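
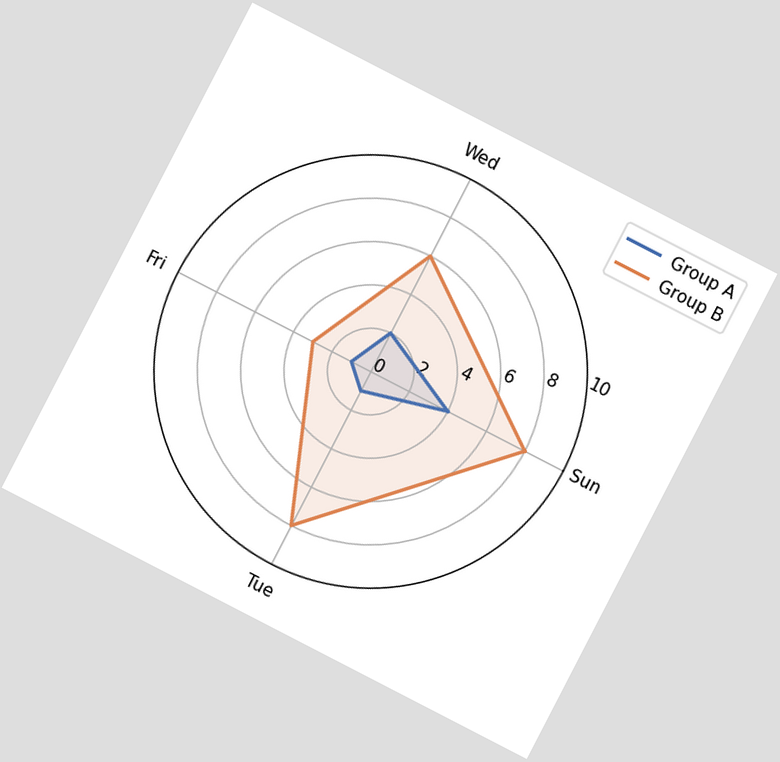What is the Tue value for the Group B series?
The chart is tilted about 27° clockwise. On the Tue axis, Group B reaches 8.

8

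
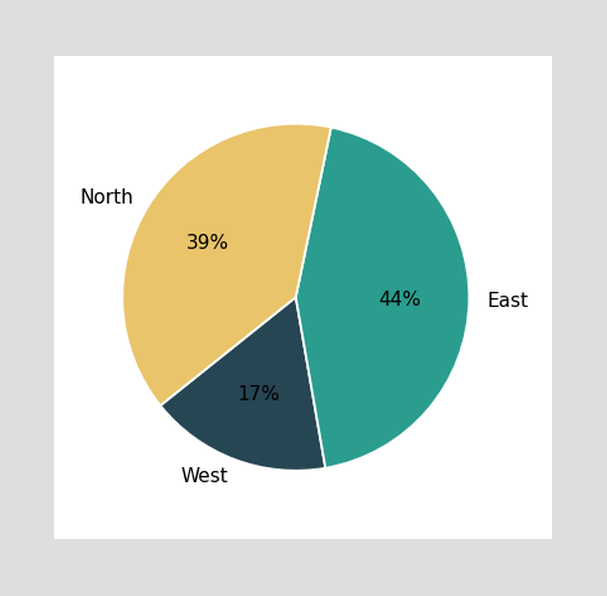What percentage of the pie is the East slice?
44%

The East slice takes up 44% of the pie.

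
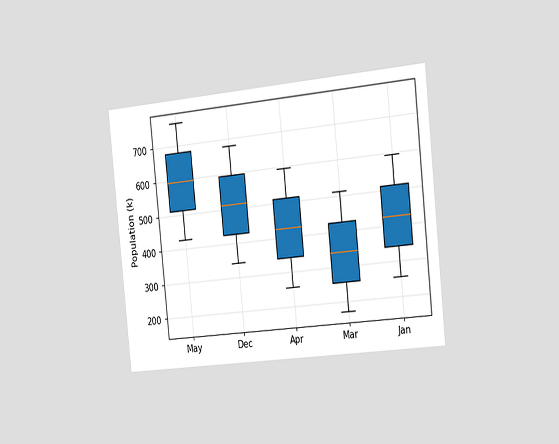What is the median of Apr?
The chart is tilted about 6° counter-clockwise and viewed slightly from the right. The median line in the Apr box sits at 425k.

425k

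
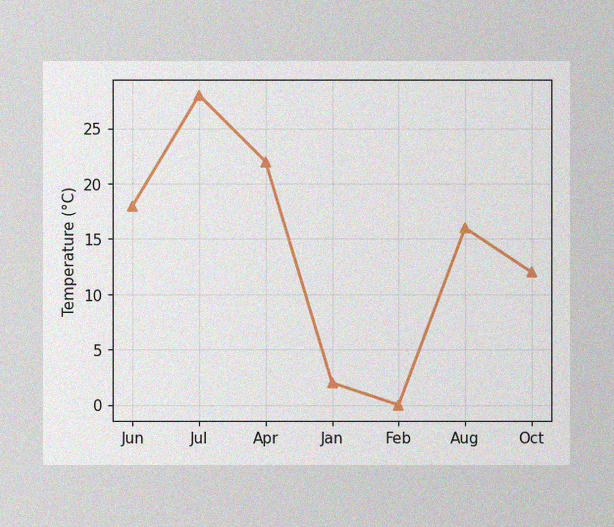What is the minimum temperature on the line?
0°C

The image has some photo noise and uneven lighting. The lowest point is at Feb, and reading across to the y-axis gives 0°C.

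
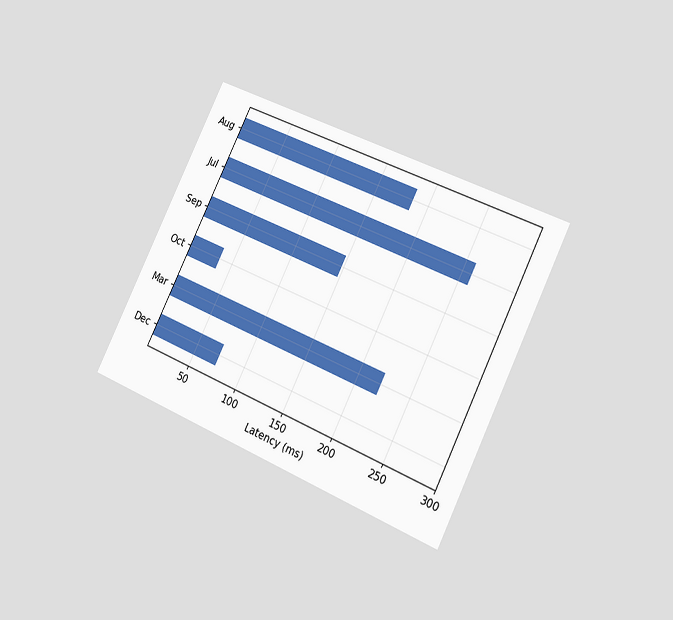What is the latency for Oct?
The chart is tilted about 26° clockwise and viewed slightly from the right. Reading along the chart's x-axis, the Oct bar reaches 37ms.

37ms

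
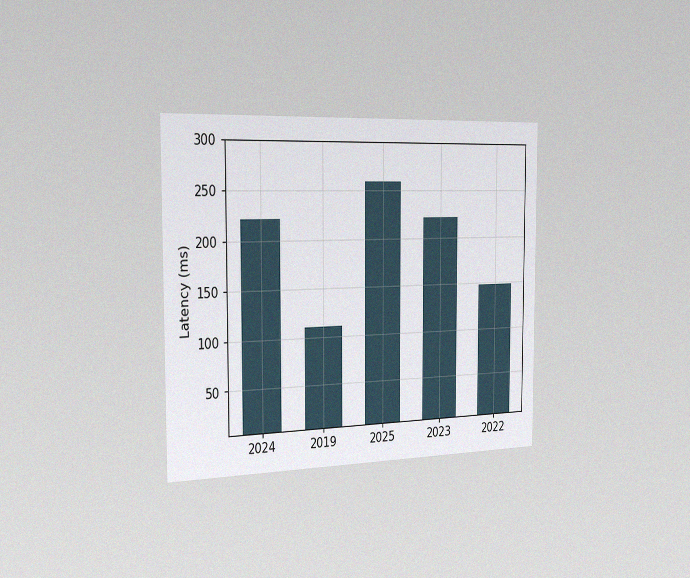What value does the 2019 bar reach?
111ms

The chart is viewed slightly from the left, with some photo noise. Reading along the chart's y-axis, the 2019 bar reaches 111ms.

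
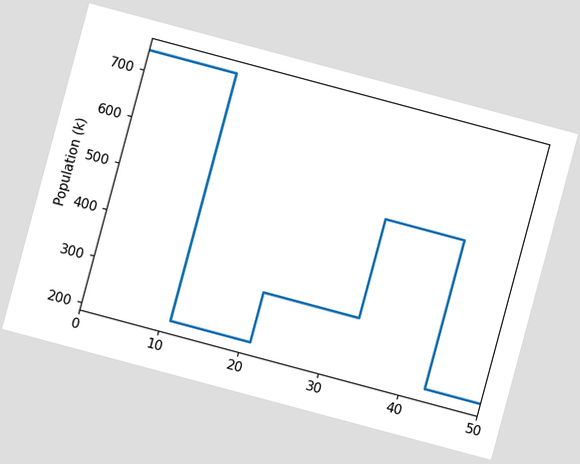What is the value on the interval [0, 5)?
742k

The chart is tilted about 15° clockwise. On [0, 5) the step sits at 742k.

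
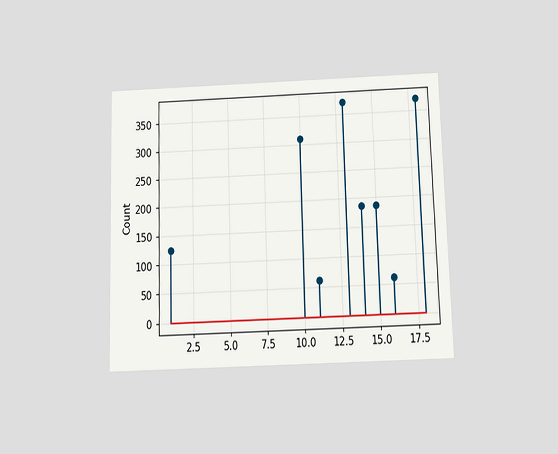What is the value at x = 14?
The chart is viewed slightly from below. The stem at x=14 reaches 186.

186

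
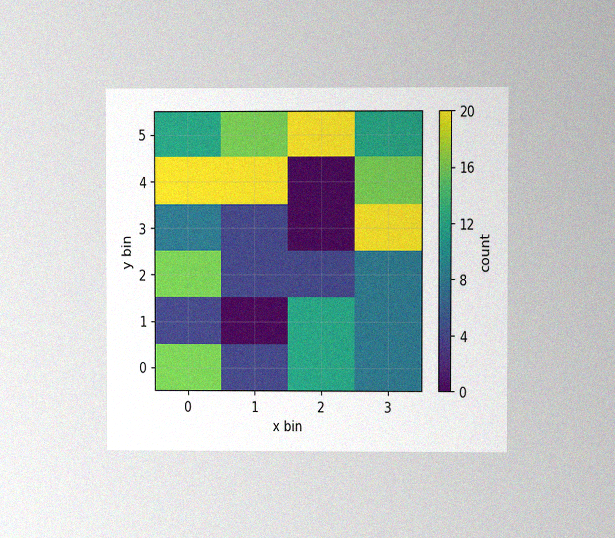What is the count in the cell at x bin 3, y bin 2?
8

The chart is viewed at a slight angle, with some photo noise. Matching the cell (3, 2) against the colorbar gives 8.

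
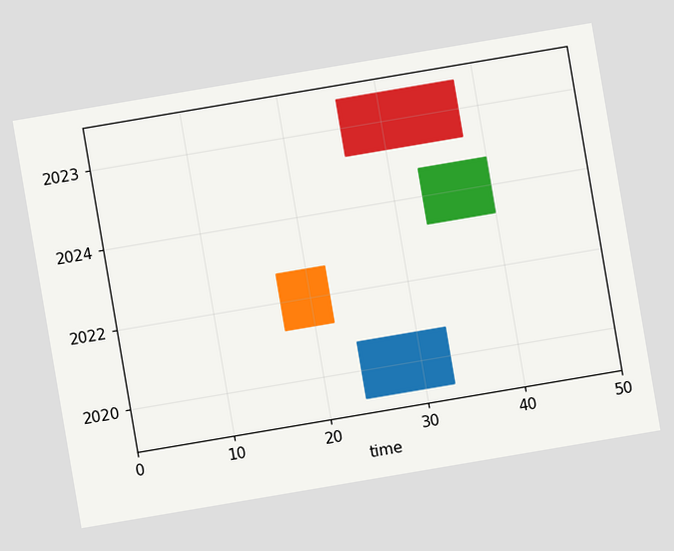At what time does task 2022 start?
17

The chart is tilted about 10° counter-clockwise. The 2022 bar begins at t=17.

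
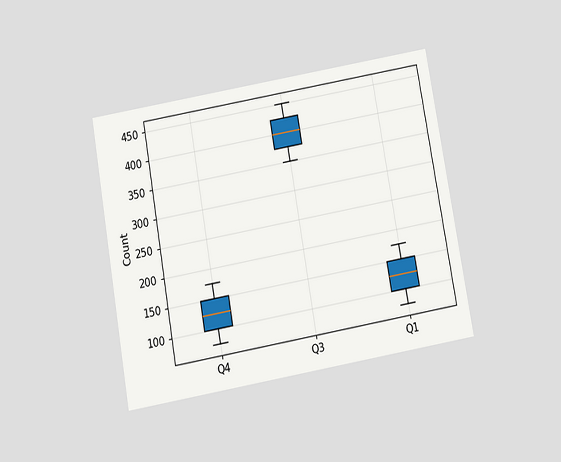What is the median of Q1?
The chart is tilted about 10° counter-clockwise and viewed slightly from below. The median line in the Q1 box sits at 125.

125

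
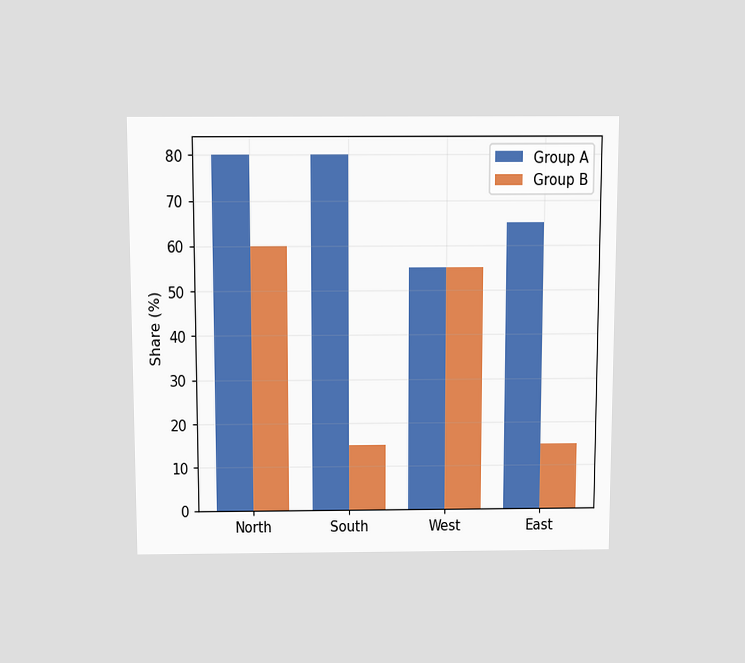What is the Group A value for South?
The chart is viewed slightly from above. The Group A bar at South reaches 80% on the y-axis.

80%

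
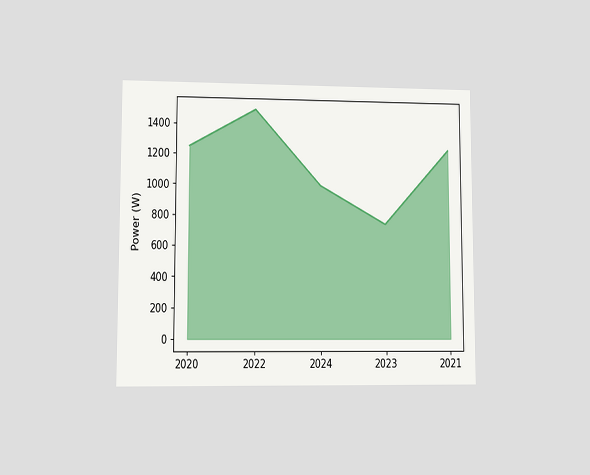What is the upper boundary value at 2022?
1500W

The chart is viewed at a slight angle. At 2022 the upper boundary is at 1500W.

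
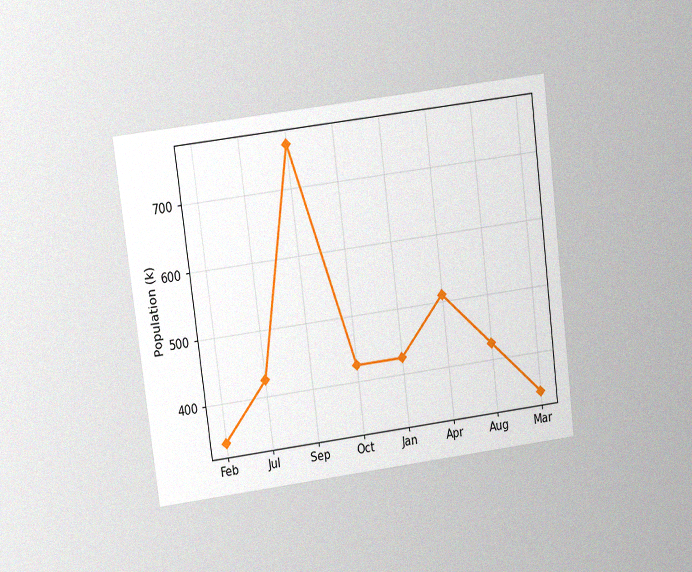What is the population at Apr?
The chart is tilted about 7° counter-clockwise and viewed at a slight angle, with some photo noise. At Apr, the line is at 510k.

510k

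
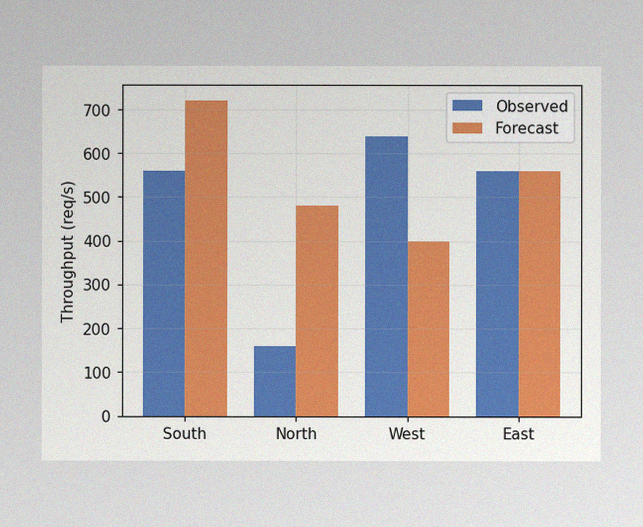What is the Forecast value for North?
The image has some photo noise and uneven lighting. The Forecast bar at North reaches 480req/s on the y-axis.

480req/s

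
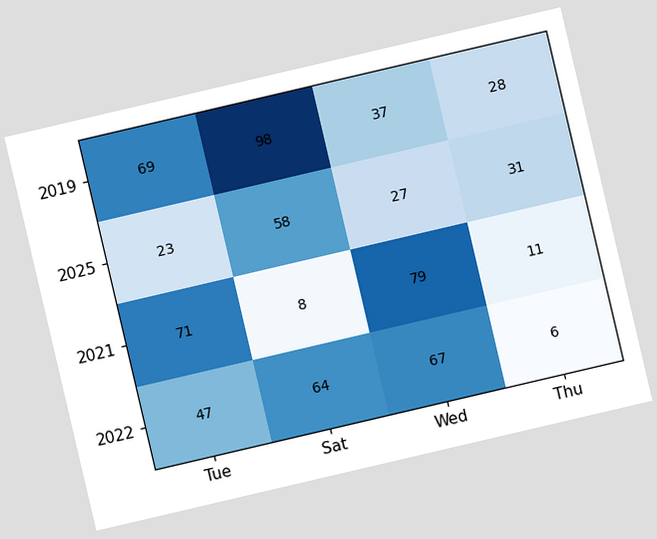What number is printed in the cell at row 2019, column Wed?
The chart is tilted about 13° counter-clockwise. The (2019, Wed) cell reads 37.

37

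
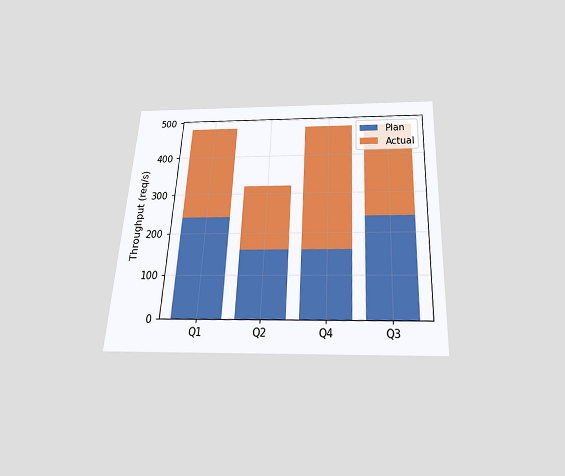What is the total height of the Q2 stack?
320req/s

The chart is tilted about 3° clockwise and viewed slightly from below. The Q2 stack's top reaches 320req/s on the y-axis.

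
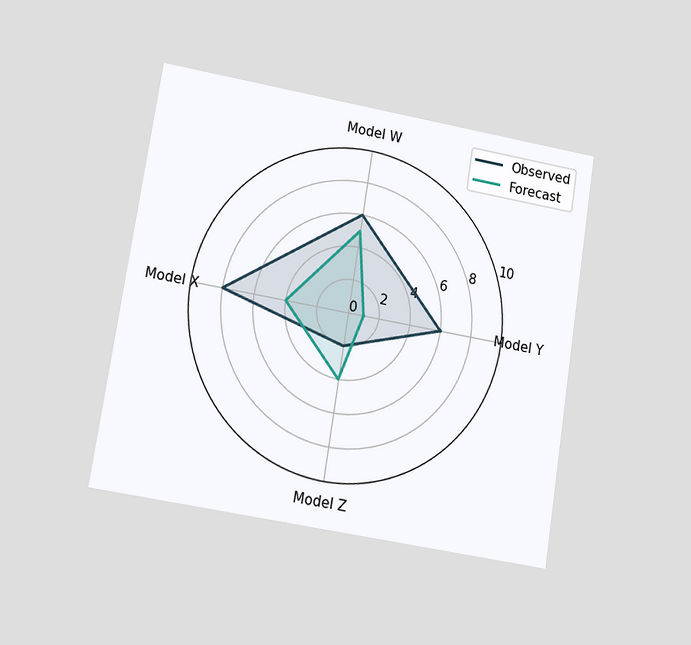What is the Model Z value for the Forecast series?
The chart is tilted about 9° clockwise and viewed at a slight angle. On the Model Z axis, Forecast reaches 4.

4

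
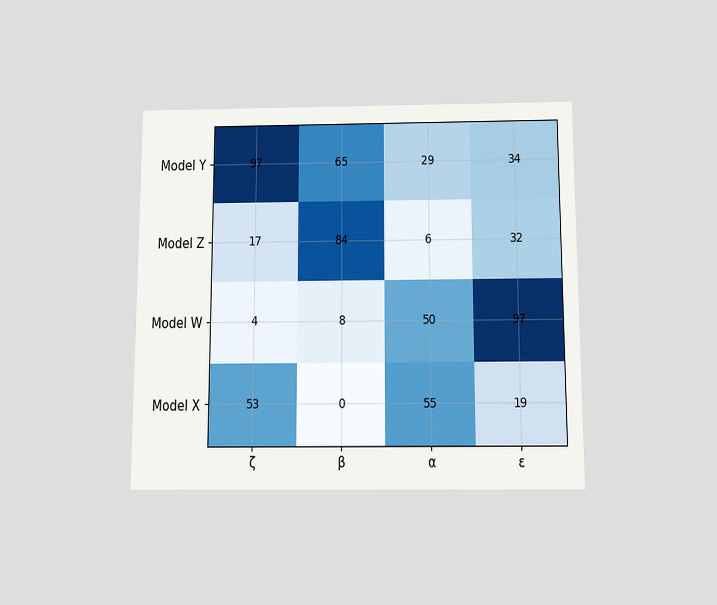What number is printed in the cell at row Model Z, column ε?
The chart is viewed slightly from below. The (Model Z, ε) cell reads 32.

32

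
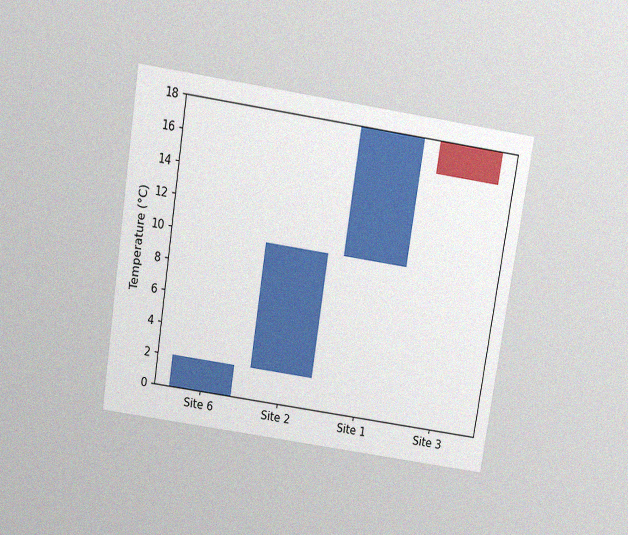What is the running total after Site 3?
The chart is tilted about 9° clockwise and viewed slightly from above, with some photo noise. After Site 3 the running total reaches 16°C.

16°C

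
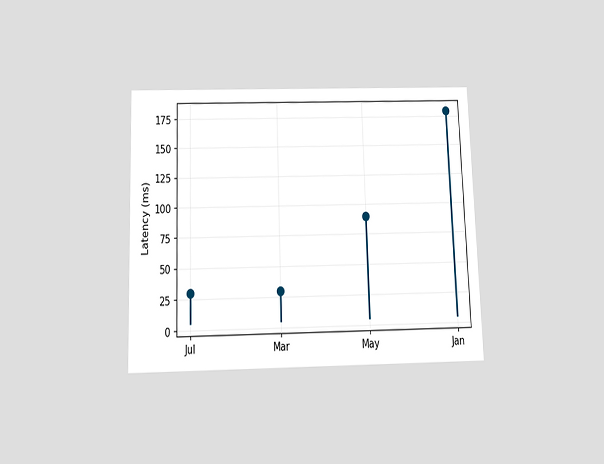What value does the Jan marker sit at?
180ms

The chart is viewed slightly from below. The Jan marker sits at 180ms.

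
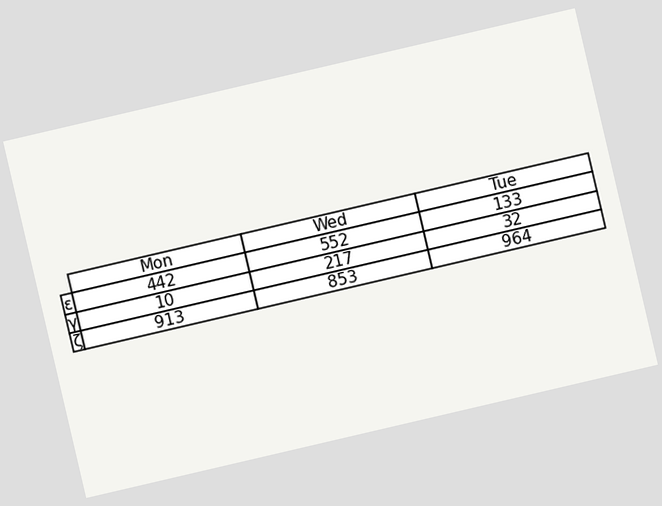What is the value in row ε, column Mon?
The chart is tilted about 13° counter-clockwise. The (ε, Mon) cell reads 442.

442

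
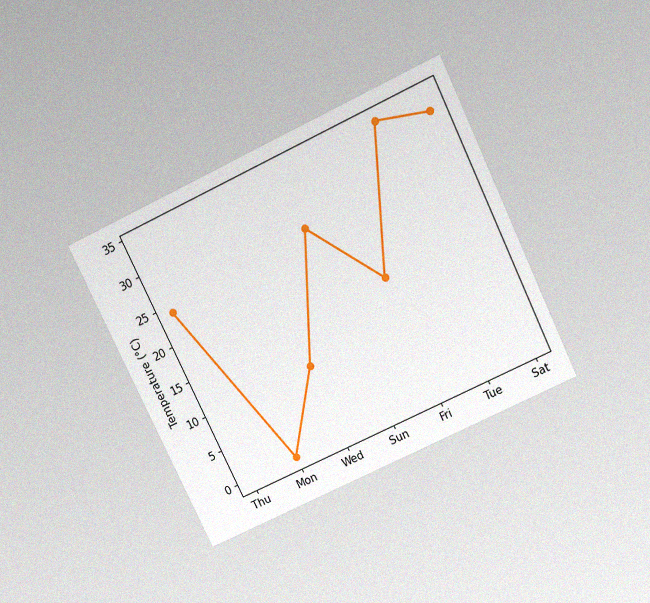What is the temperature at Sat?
32°C

The chart is tilted about 26° counter-clockwise and viewed slightly from above, with some photo noise. At Sat, the line is at 32°C.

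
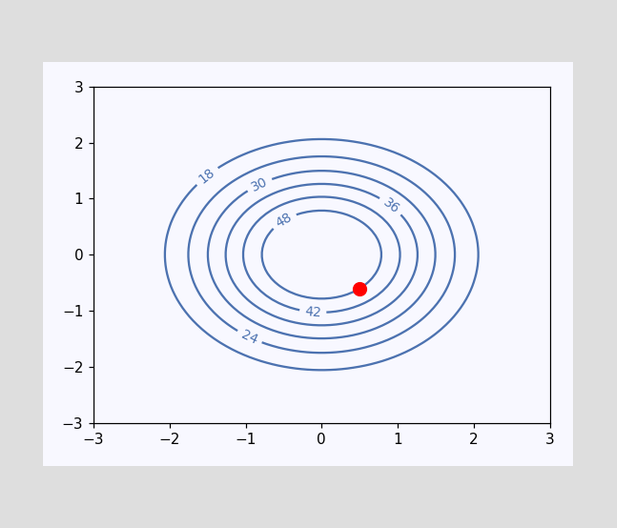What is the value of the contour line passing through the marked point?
48

The marked point sits on the contour labelled 48.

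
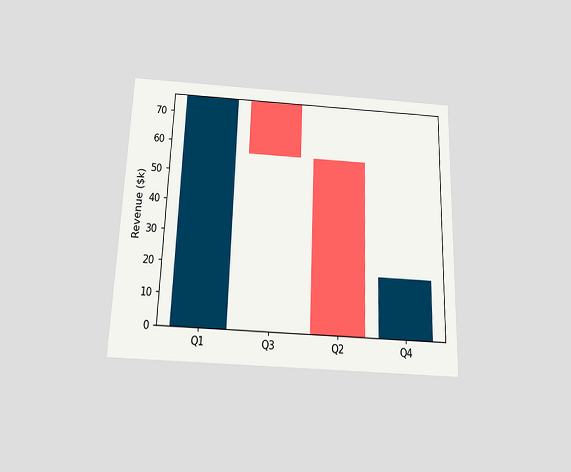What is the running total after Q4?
$19k

The chart is viewed slightly from below. After Q4 the running total reaches $19k.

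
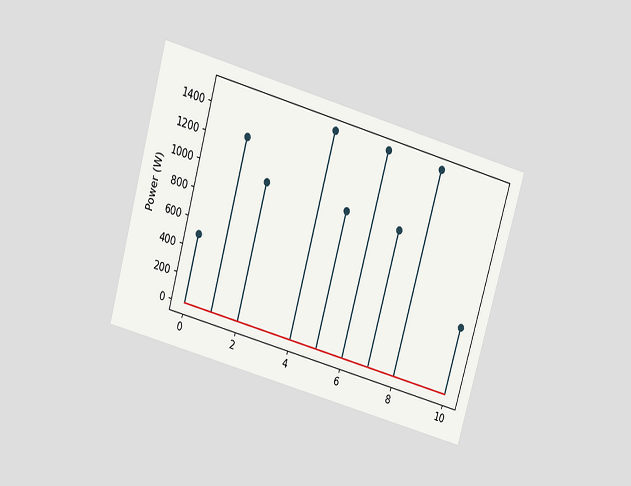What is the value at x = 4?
1500W

The chart is tilted about 16° clockwise and viewed slightly from above. The stem at x=4 reaches 1500W.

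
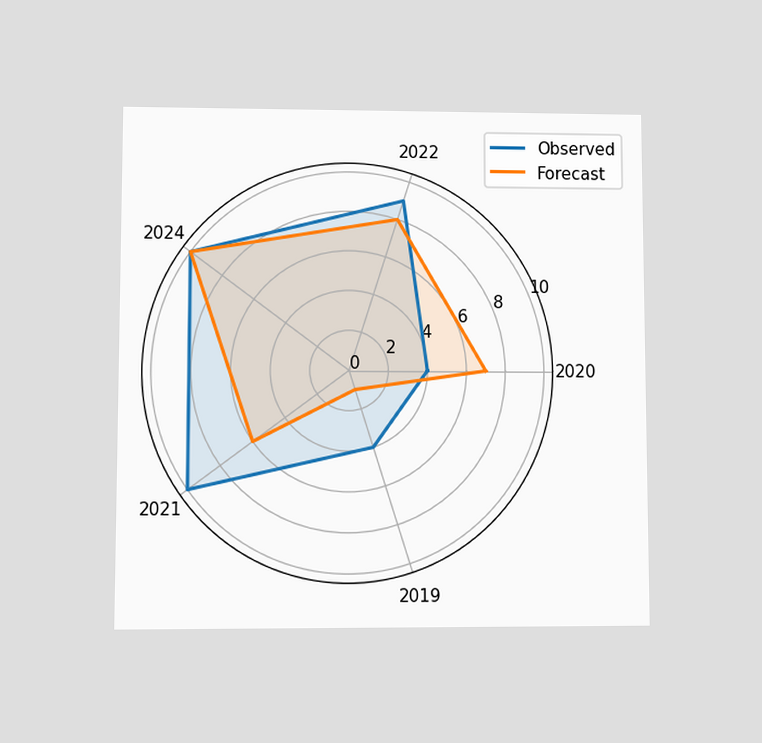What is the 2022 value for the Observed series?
9

The chart is viewed at a slight angle. On the 2022 axis, Observed reaches 9.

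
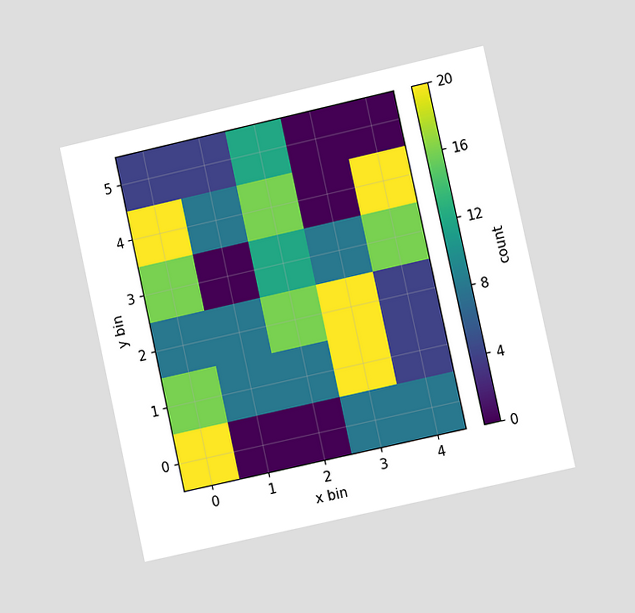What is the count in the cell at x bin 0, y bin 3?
The chart is tilted about 12° counter-clockwise and viewed slightly from the right. Matching the cell (0, 3) against the colorbar gives 16.

16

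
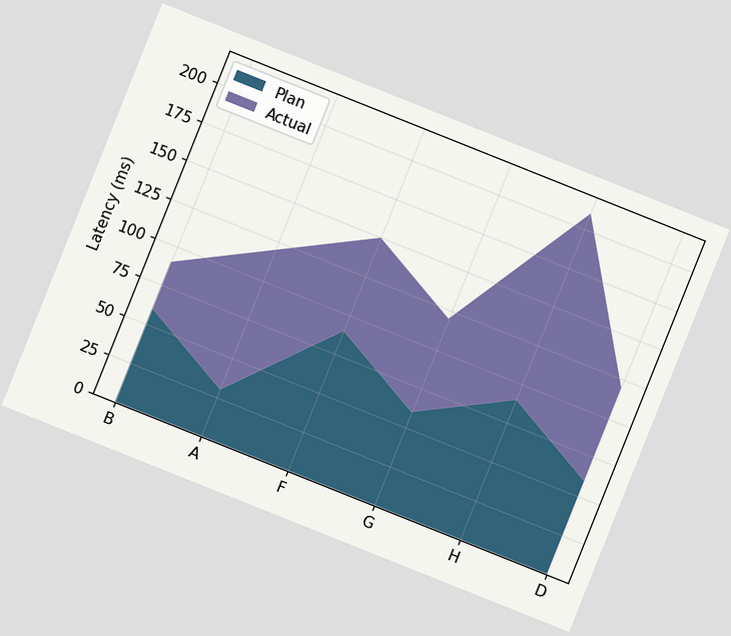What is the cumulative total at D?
The chart is tilted about 22° clockwise. The stacked total at D reaches 120ms.

120ms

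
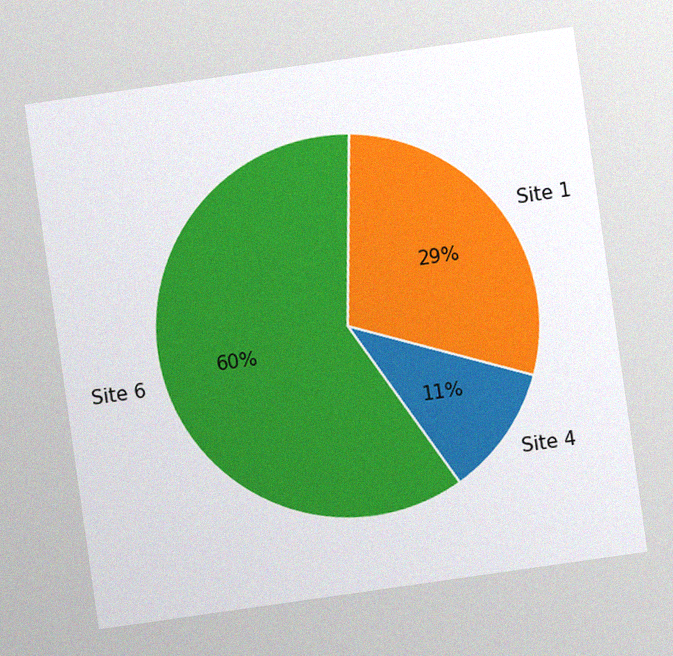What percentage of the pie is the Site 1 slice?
The chart is tilted about 8° counter-clockwise, with some photo noise. The Site 1 slice takes up 29% of the pie.

29%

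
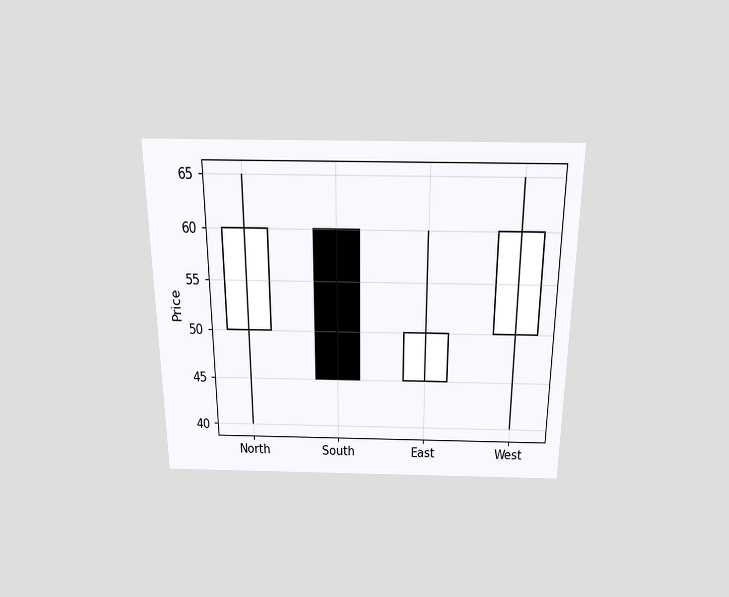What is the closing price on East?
The chart is viewed slightly from above. The East candle closes at 50.

50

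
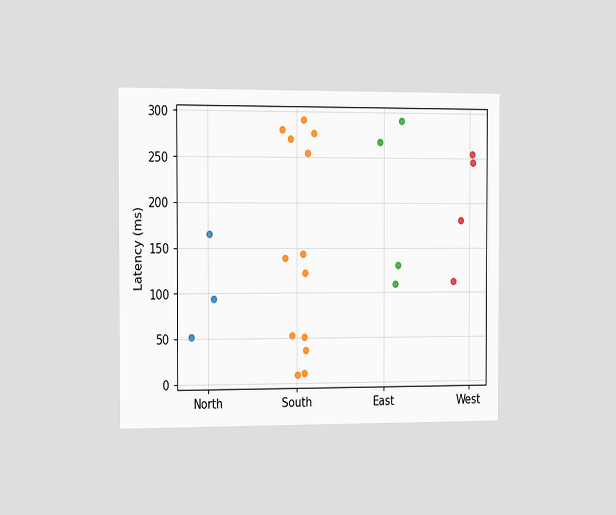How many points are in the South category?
The chart is viewed slightly from the left. Counting the markers in the South column gives 13.

13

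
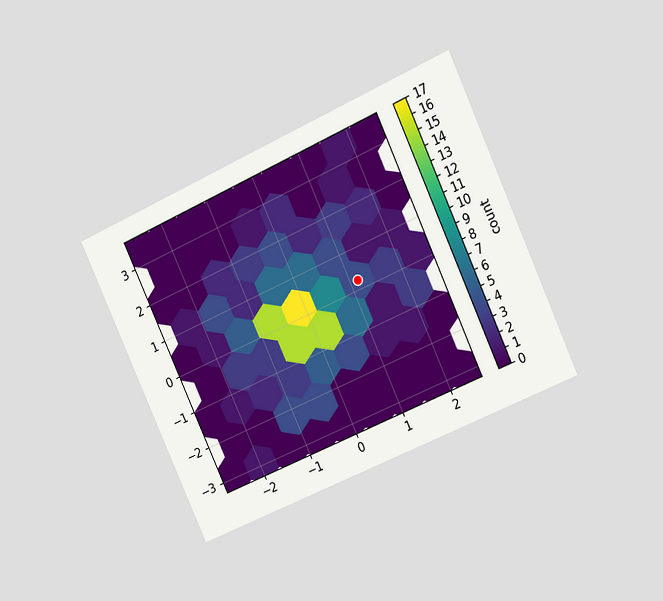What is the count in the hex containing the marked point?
The chart is tilted about 24° counter-clockwise and viewed slightly from the right. The marked hex reads 4 on the colorbar.

4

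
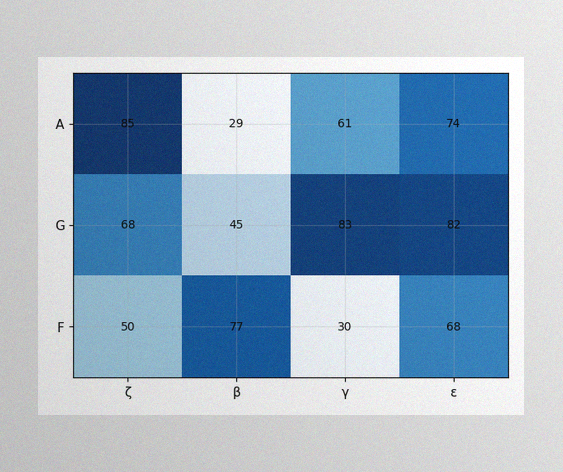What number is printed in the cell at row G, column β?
The image has some photo noise and uneven lighting. The (G, β) cell reads 45.

45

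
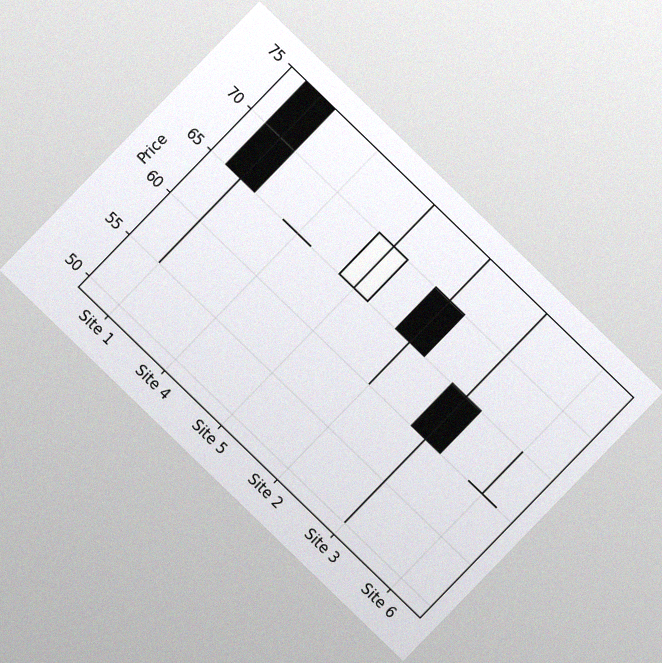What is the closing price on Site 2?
The chart is tilted about 44° clockwise, with some photo noise. The Site 2 candle closes at 65.

65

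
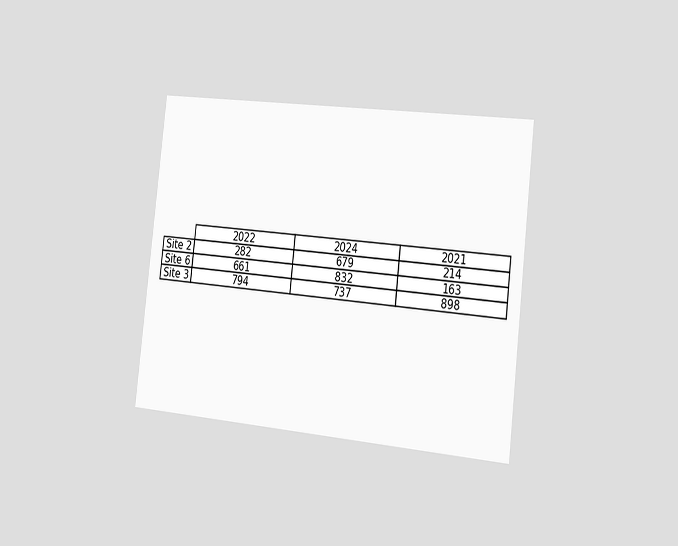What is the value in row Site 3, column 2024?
The chart is tilted about 6° clockwise and viewed slightly from the right. The (Site 3, 2024) cell reads 737.

737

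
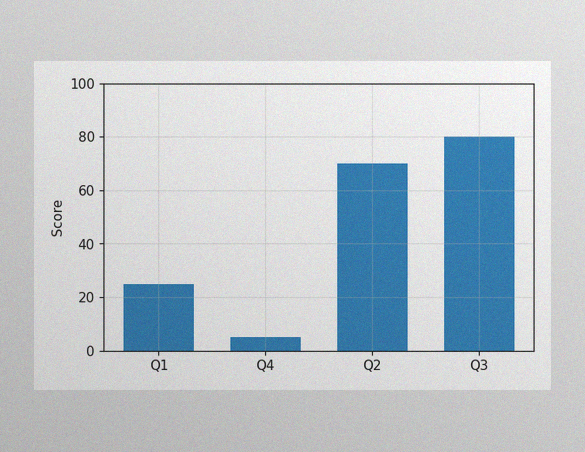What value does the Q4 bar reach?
5

The image has some photo noise and uneven lighting. Reading along the chart's y-axis, the Q4 bar reaches 5.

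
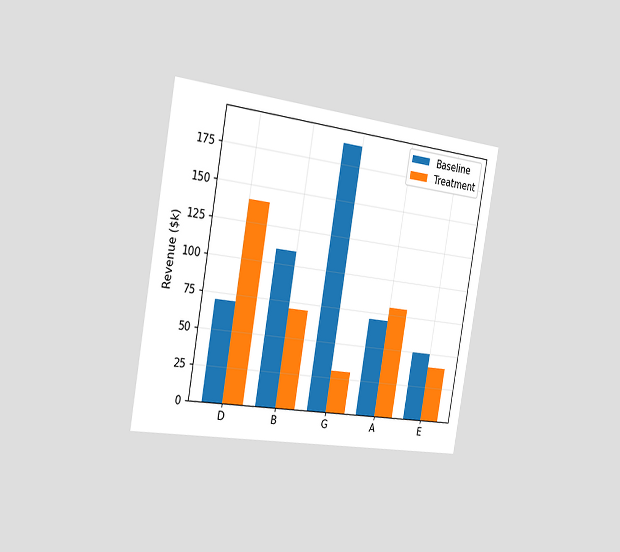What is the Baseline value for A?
$70k

The chart is tilted about 10° clockwise and viewed slightly from the left. The Baseline bar at A reaches $70k on the y-axis.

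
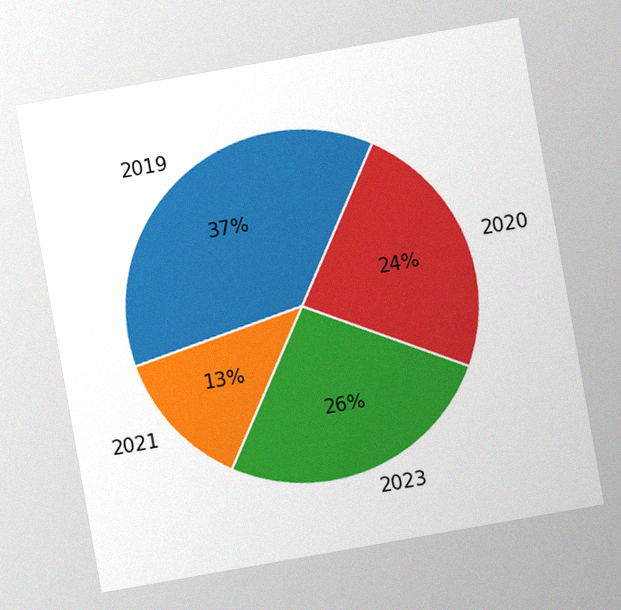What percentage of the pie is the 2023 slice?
26%

The chart is tilted about 10° counter-clockwise, with some photo noise. The 2023 slice takes up 26% of the pie.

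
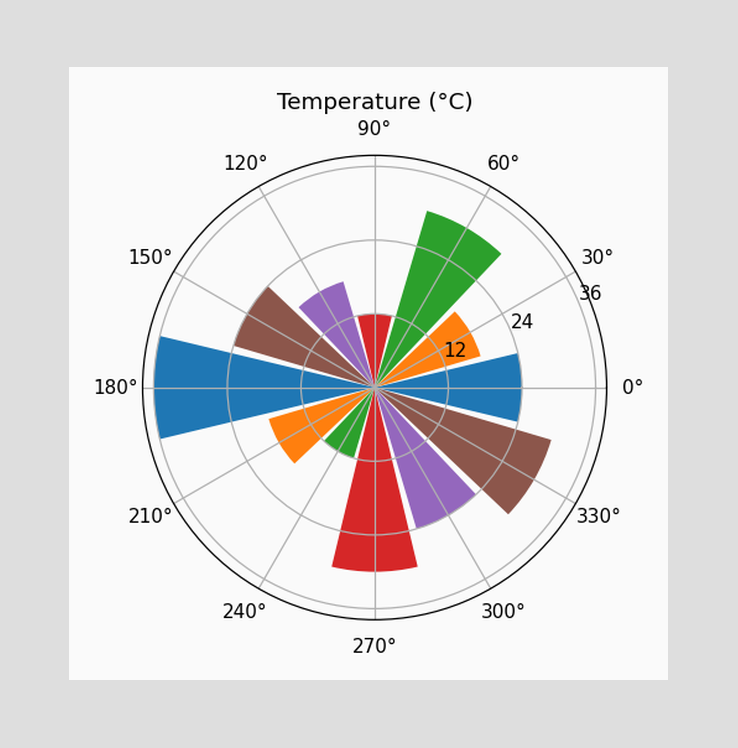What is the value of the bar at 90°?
The bar at 90° reaches 12°C on the radial axis.

12°C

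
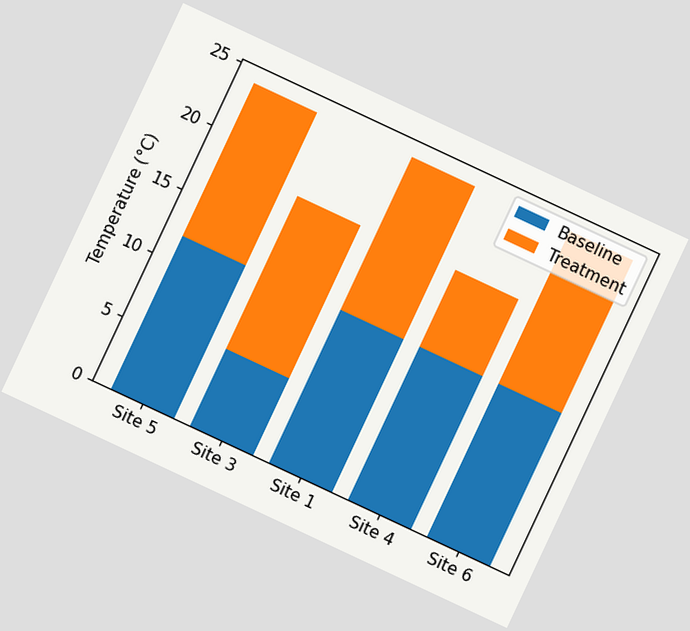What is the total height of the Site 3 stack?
The chart is tilted about 25° clockwise. The Site 3 stack's top reaches 18°C on the y-axis.

18°C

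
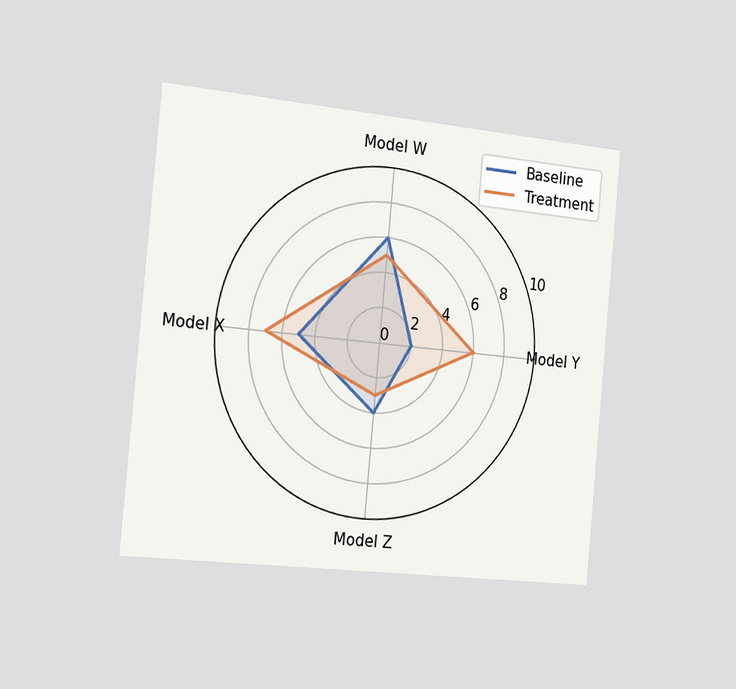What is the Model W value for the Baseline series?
The chart is tilted about 5° clockwise and viewed slightly from the left. On the Model W axis, Baseline reaches 6.

6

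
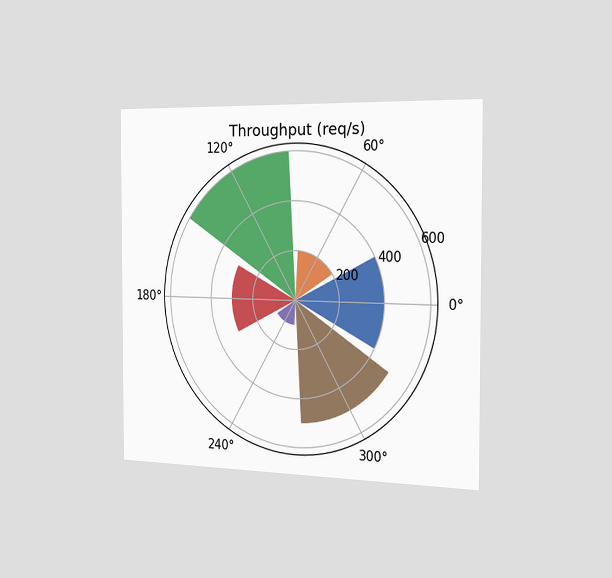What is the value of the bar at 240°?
100req/s

The chart is viewed slightly from the right. The bar at 240° reaches 100req/s on the radial axis.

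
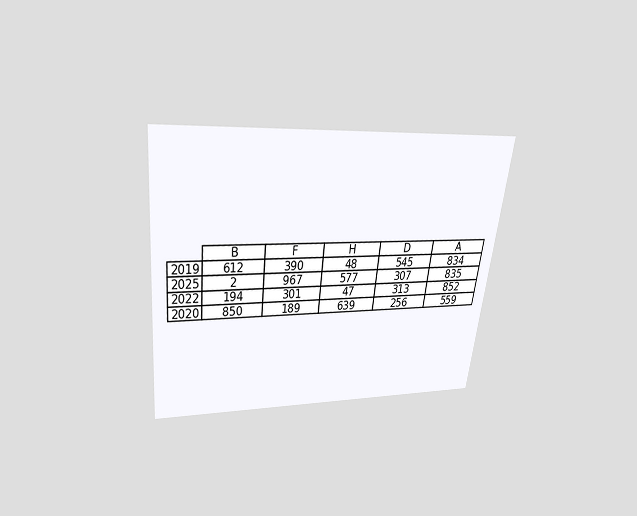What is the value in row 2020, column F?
The chart is tilted about 7° clockwise and viewed slightly from above. The (2020, F) cell reads 189.

189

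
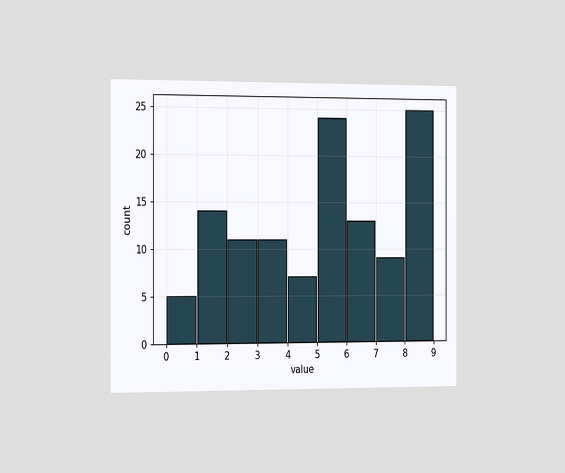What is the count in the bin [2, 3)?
11

The chart is viewed slightly from the left. The [2, 3) bin has height 11.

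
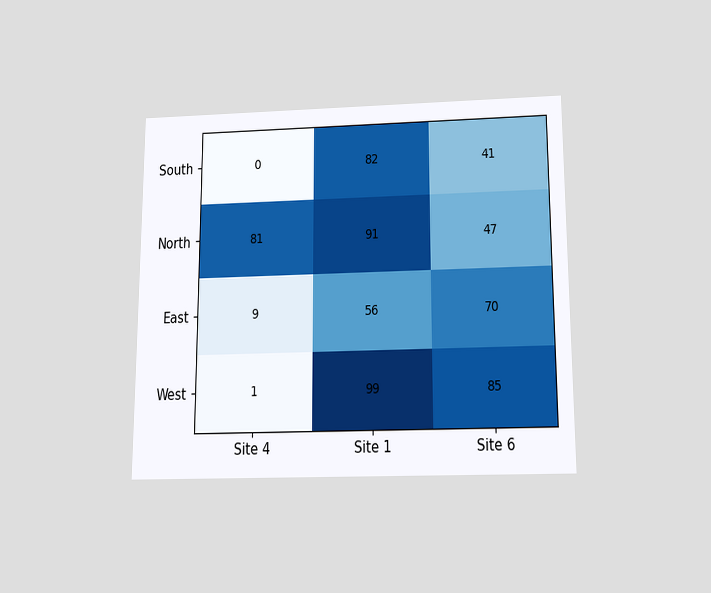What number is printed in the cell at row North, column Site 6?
The chart is viewed slightly from below. The (North, Site 6) cell reads 47.

47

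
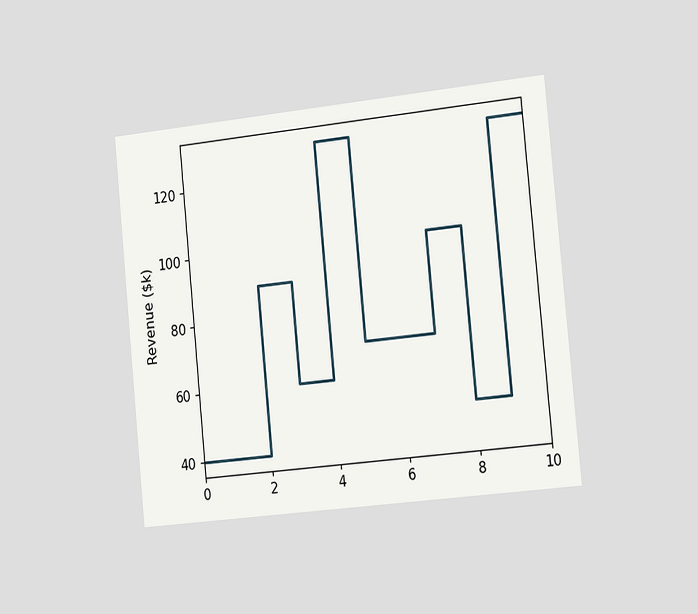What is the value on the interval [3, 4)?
$60k

The chart is tilted about 6° counter-clockwise and viewed slightly from the right. On [3, 4) the step sits at $60k.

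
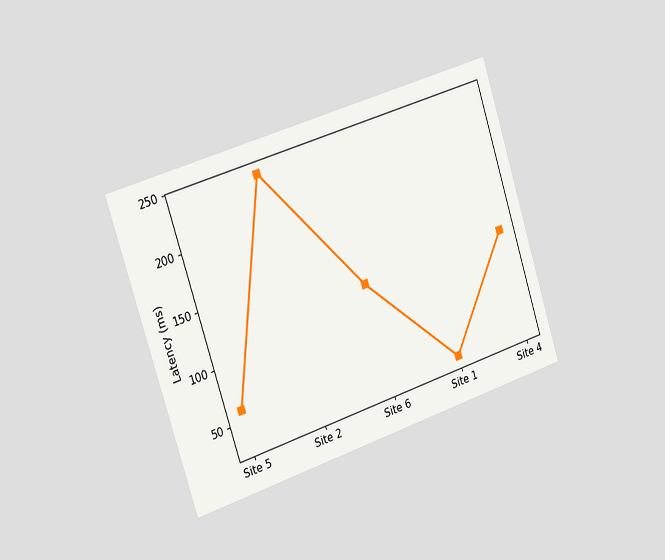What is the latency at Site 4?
The chart is tilted about 18° counter-clockwise and viewed slightly from the left. At Site 4, the line is at 120ms.

120ms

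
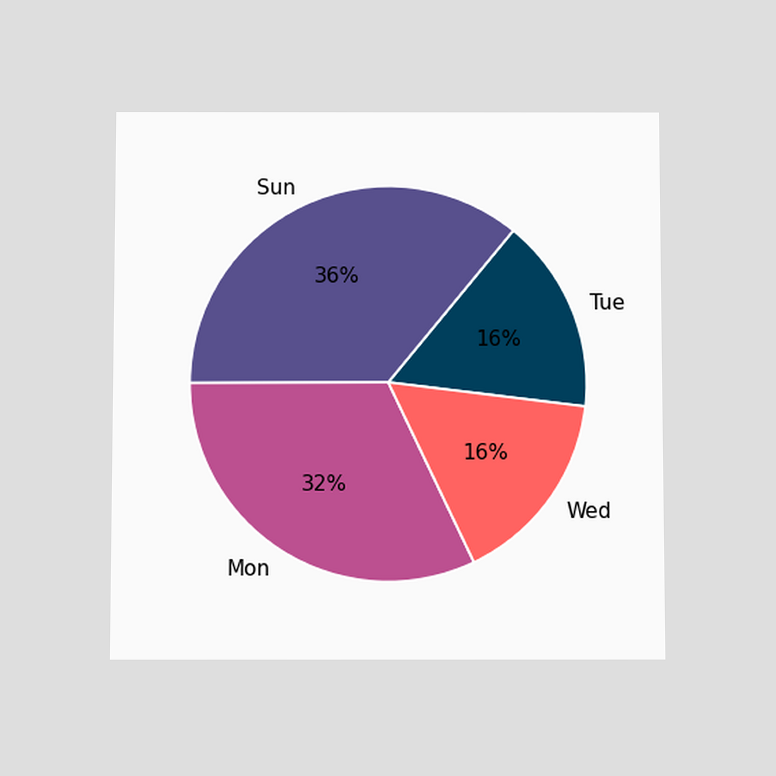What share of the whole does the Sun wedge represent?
36%

The chart is viewed slightly from below. The Sun slice takes up 36% of the pie.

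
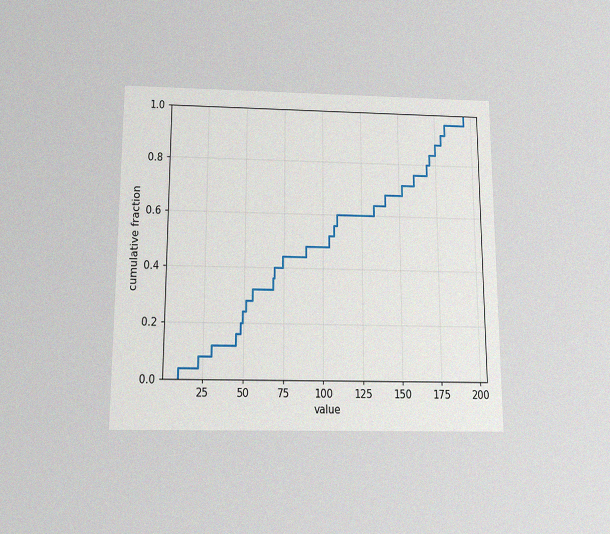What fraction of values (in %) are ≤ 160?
76%

The chart is viewed slightly from below, with some photo noise. At x=160 the ECDF step is at 76%.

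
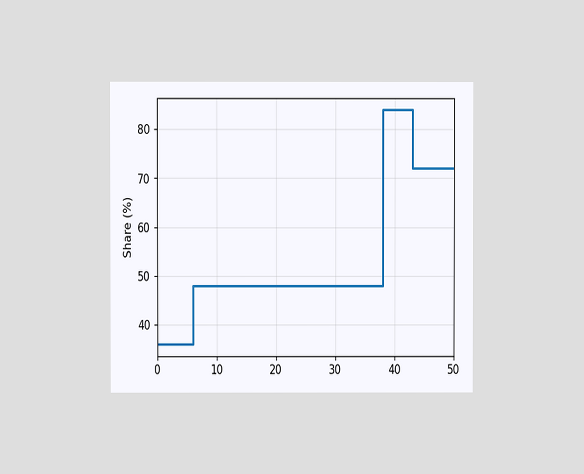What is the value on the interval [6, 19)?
48%

The chart is viewed at a slight angle. On [6, 19) the step sits at 48%.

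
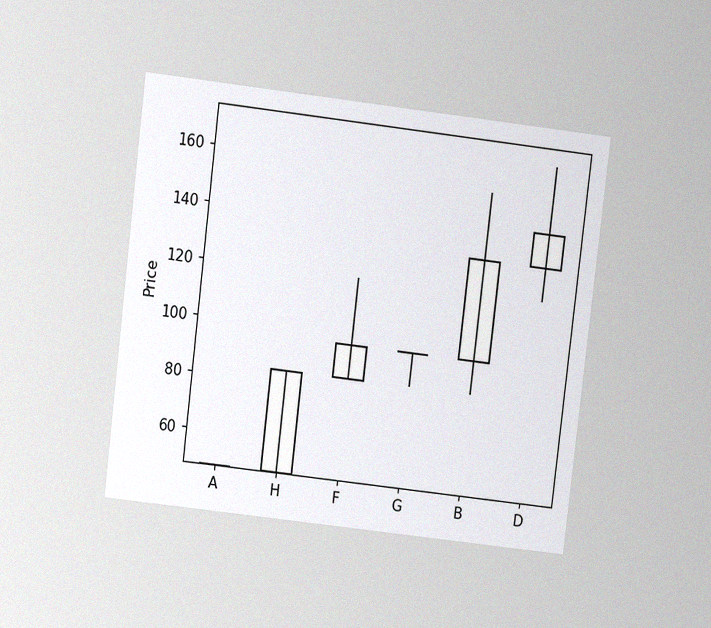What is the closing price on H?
84

The chart is tilted about 7° clockwise and viewed at a slight angle, with some photo noise. The H candle closes at 84.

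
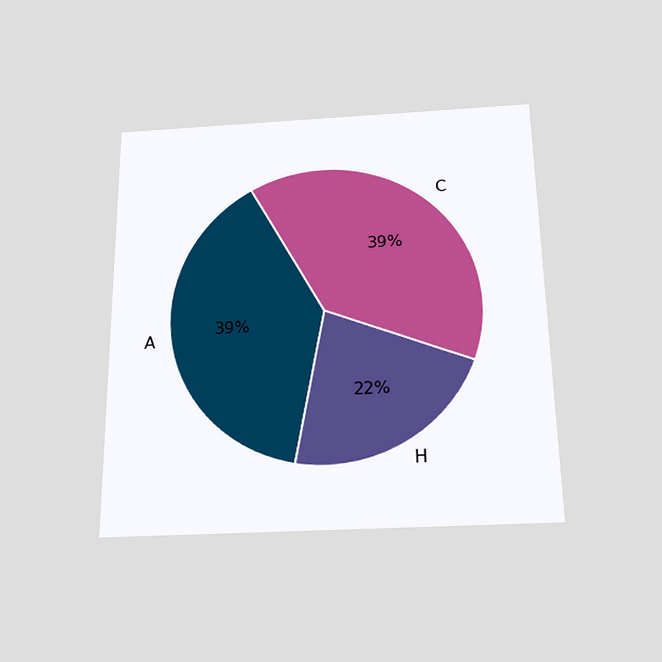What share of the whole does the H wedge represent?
22%

The chart is viewed slightly from below. The H slice takes up 22% of the pie.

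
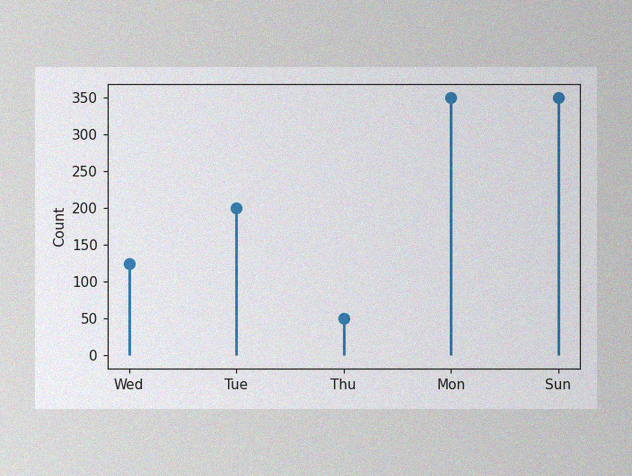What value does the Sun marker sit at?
350

The image has some photo noise and uneven lighting. The Sun marker sits at 350.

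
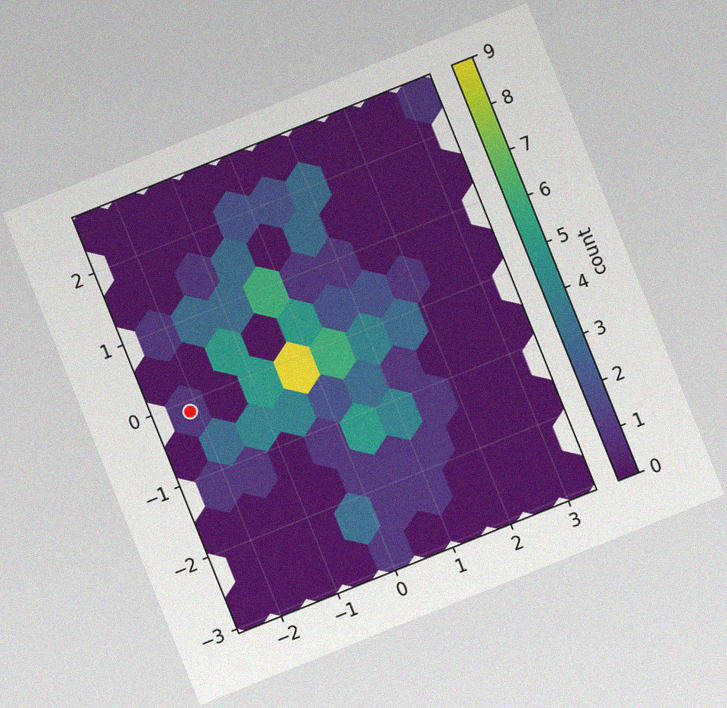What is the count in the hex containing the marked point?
1

The chart is tilted about 22° counter-clockwise, with some photo noise. The marked hex reads 1 on the colorbar.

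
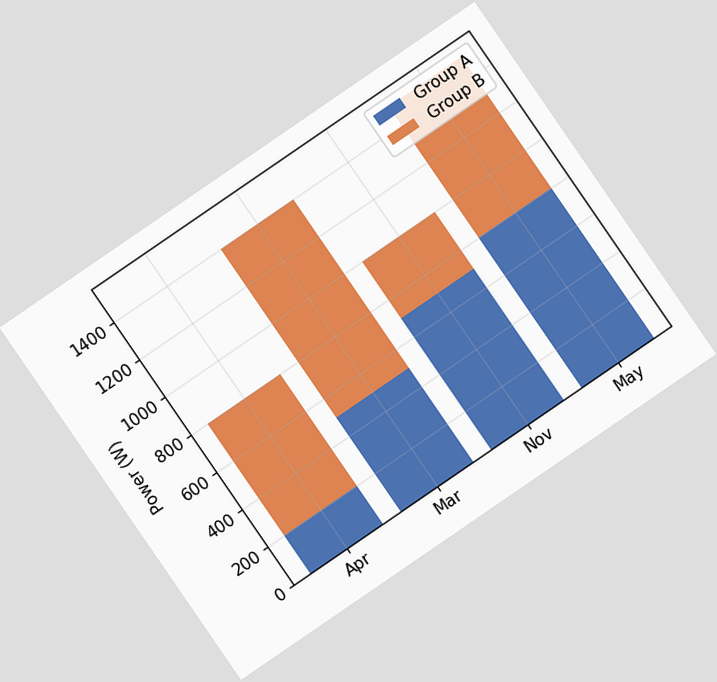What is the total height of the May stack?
1500W

The chart is tilted about 34° counter-clockwise. The May stack's top reaches 1500W on the y-axis.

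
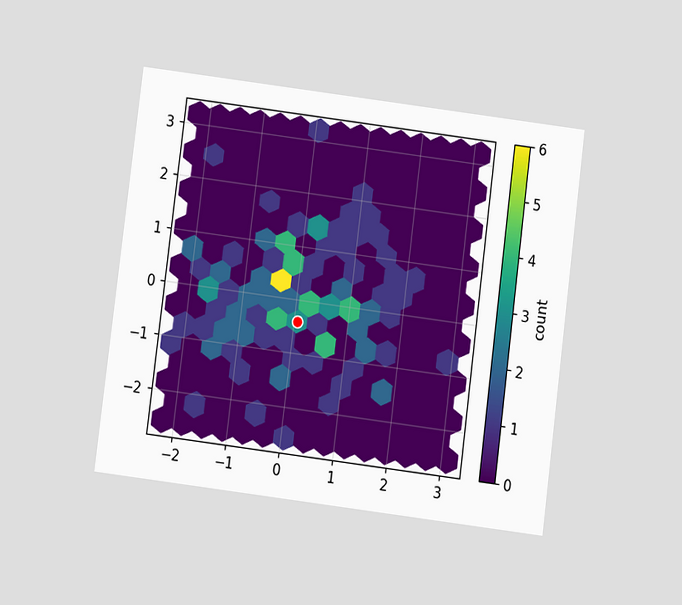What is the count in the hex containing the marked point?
The chart is tilted about 7° clockwise and viewed slightly from below. The marked hex reads 3 on the colorbar.

3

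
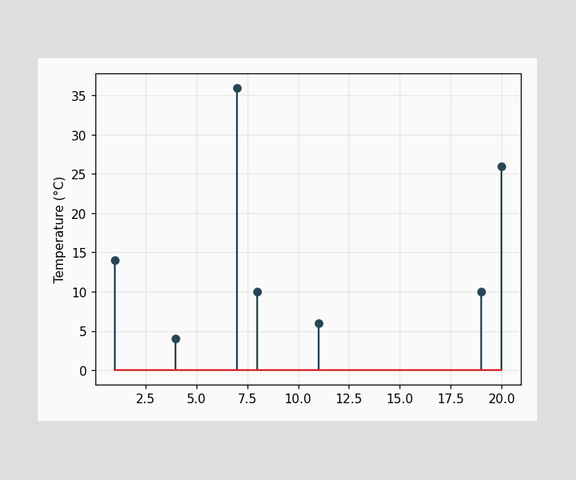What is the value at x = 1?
14°C

The stem at x=1 reaches 14°C.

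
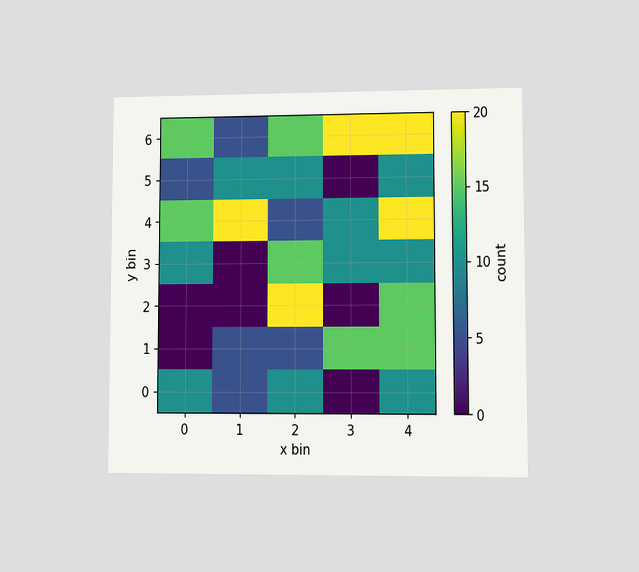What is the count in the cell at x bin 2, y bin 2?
20

The chart is viewed at a slight angle. Matching the cell (2, 2) against the colorbar gives 20.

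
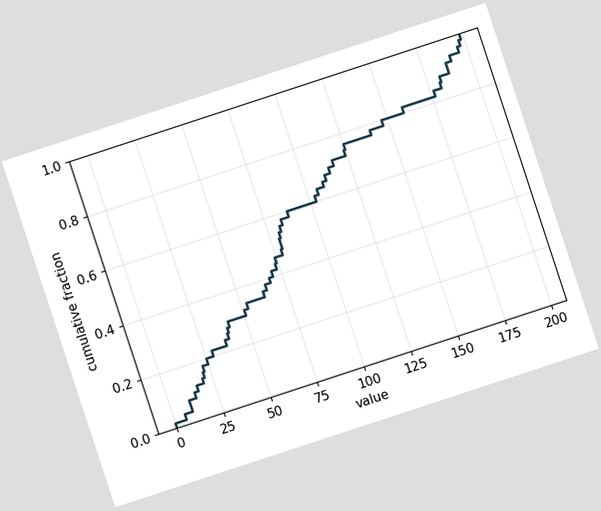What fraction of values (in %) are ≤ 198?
100%

The chart is tilted about 18° counter-clockwise. At x=198 the ECDF step is at 100%.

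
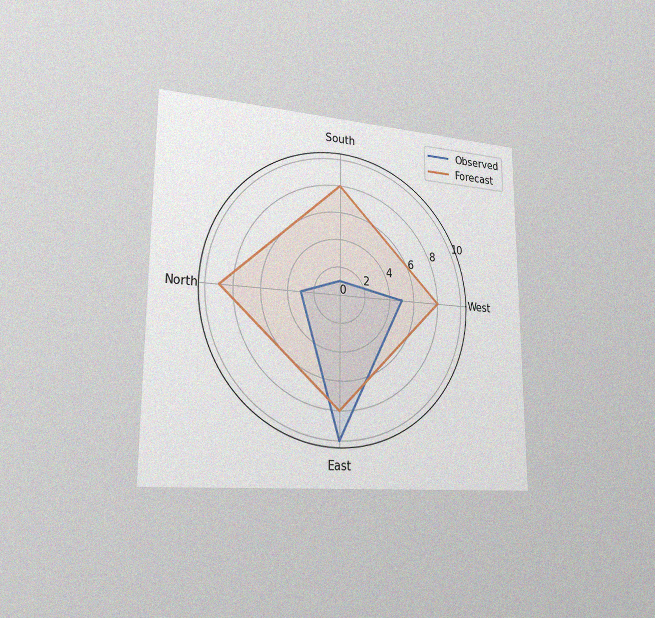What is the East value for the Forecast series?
The chart is viewed slightly from the left, with some photo noise. On the East axis, Forecast reaches 8.

8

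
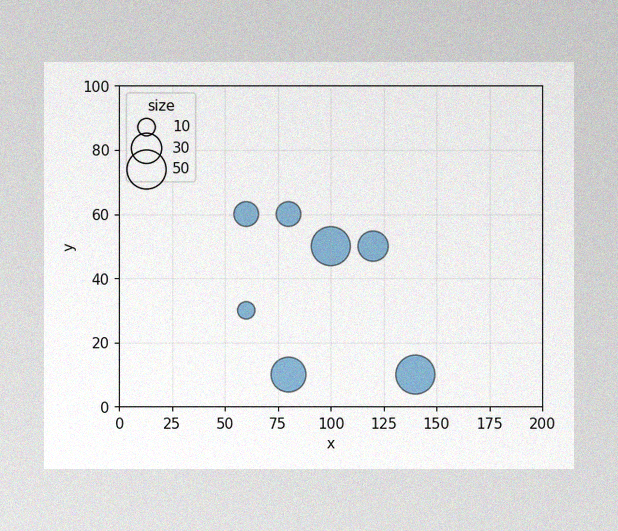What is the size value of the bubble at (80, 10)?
The image has some photo noise and uneven lighting. Matching the bubble at (80, 10) against the size legend gives 40.

40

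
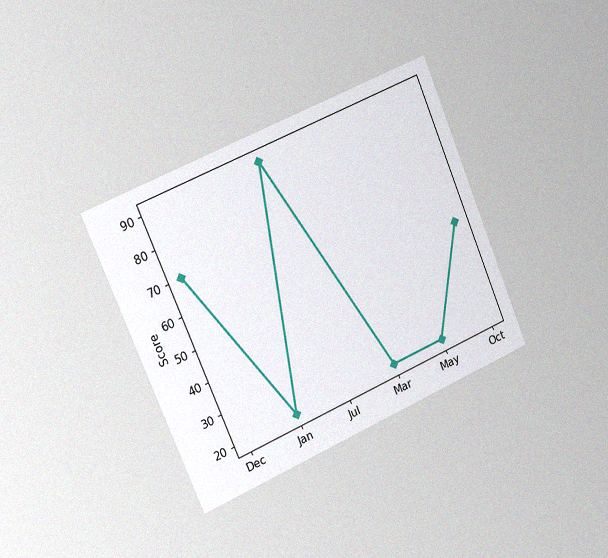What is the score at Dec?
70

The chart is tilted about 23° counter-clockwise and viewed slightly from the left, with some photo noise. At Dec, the line is at 70.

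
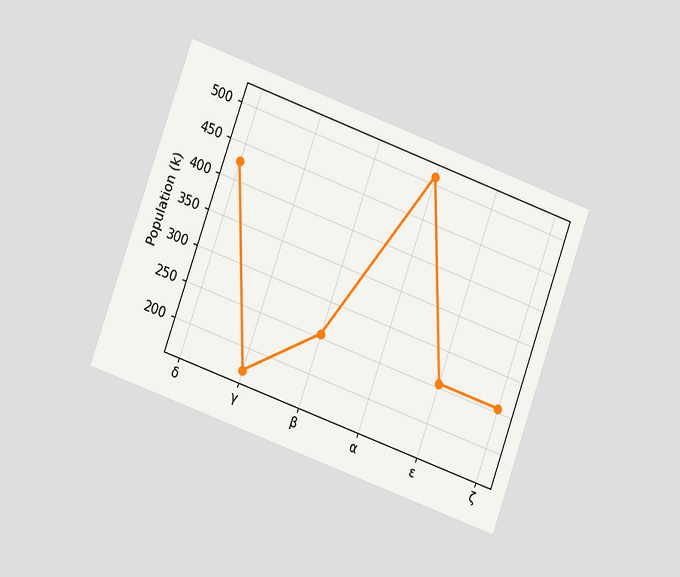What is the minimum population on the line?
170k

The chart is tilted about 20° clockwise and viewed at a slight angle. The lowest point is at γ, and reading across to the y-axis gives 170k.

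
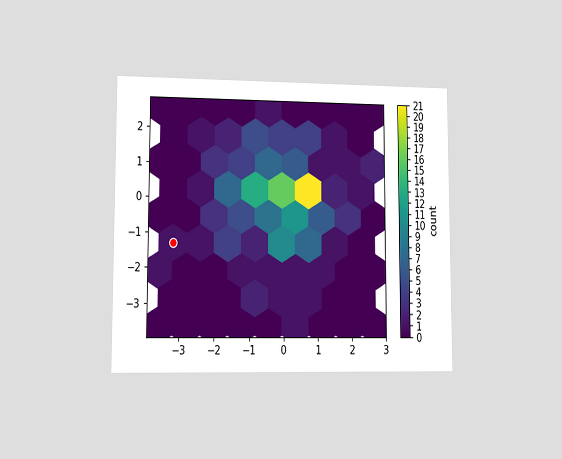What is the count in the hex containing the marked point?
1

The chart is viewed at a slight angle. The marked hex reads 1 on the colorbar.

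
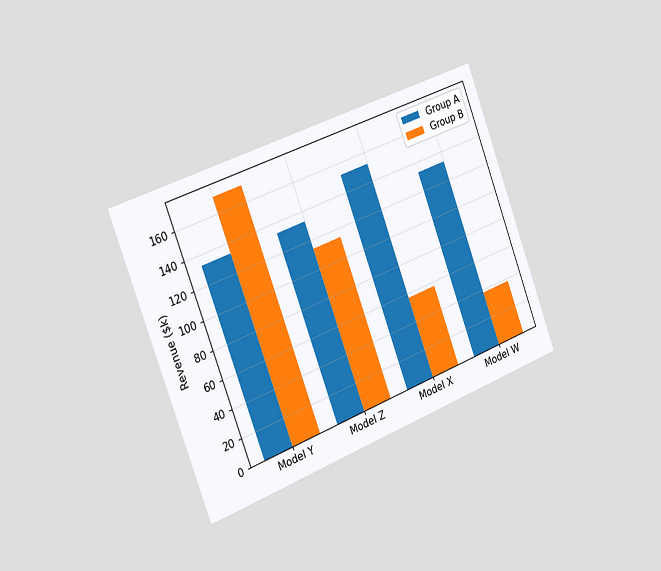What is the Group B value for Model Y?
$171k

The chart is tilted about 21° counter-clockwise and viewed slightly from the left. The Group B bar at Model Y reaches $171k on the y-axis.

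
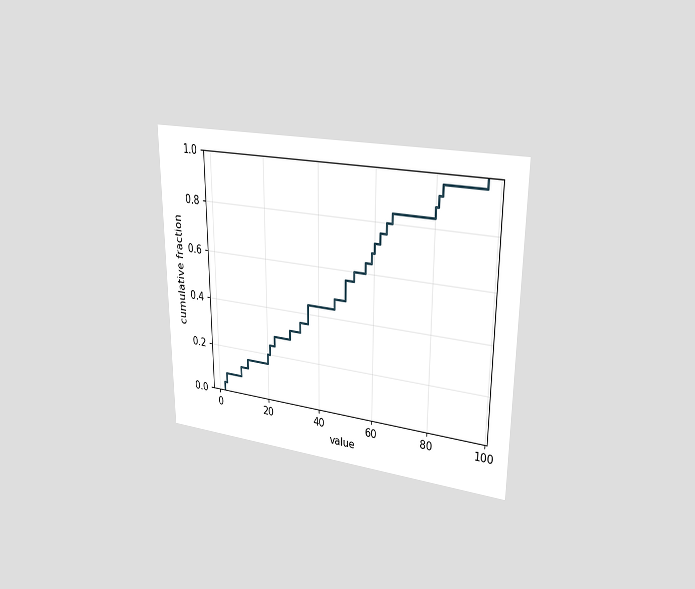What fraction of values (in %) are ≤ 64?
The chart is viewed slightly from the right. At x=64 the ECDF step is at 80%.

80%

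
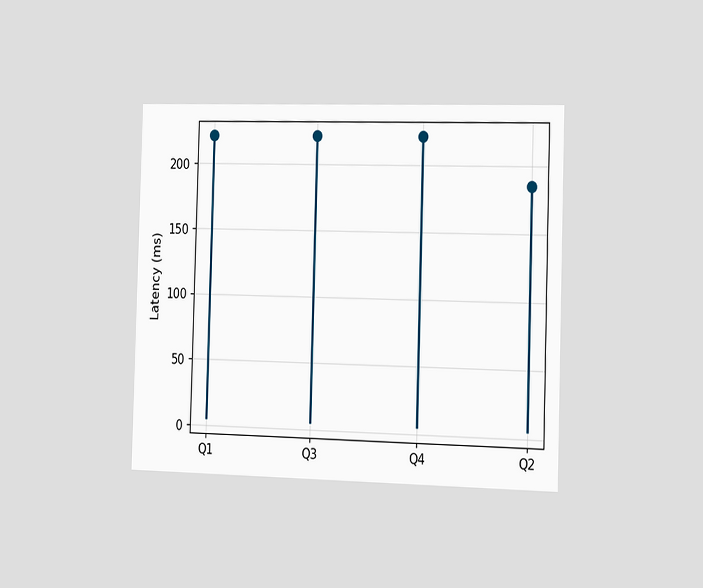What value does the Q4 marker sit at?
222ms

The chart is viewed slightly from the right. The Q4 marker sits at 222ms.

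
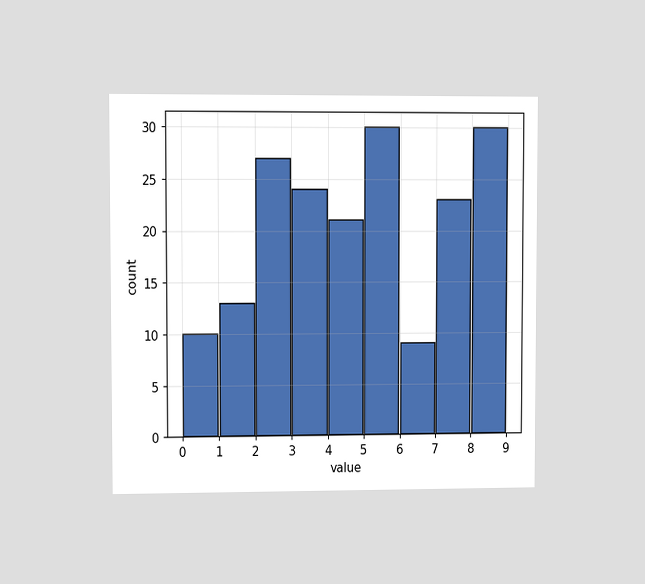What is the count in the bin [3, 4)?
24

The chart is viewed at a slight angle. The [3, 4) bin has height 24.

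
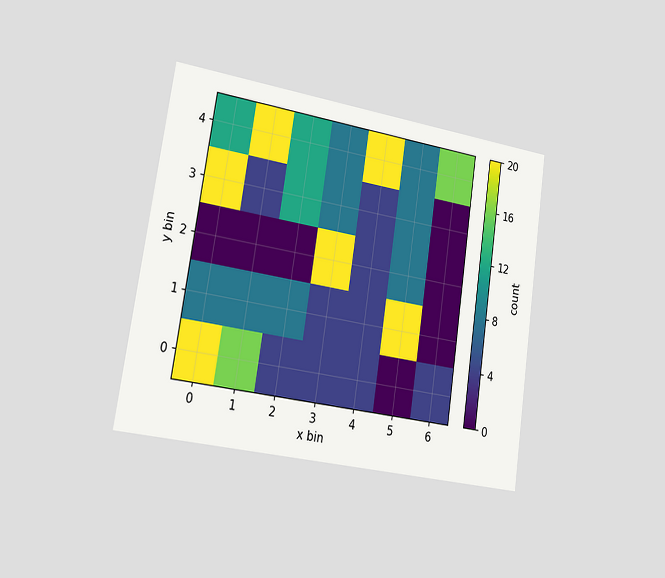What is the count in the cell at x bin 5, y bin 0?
0

The chart is tilted about 8° clockwise and viewed slightly from the left. Matching the cell (5, 0) against the colorbar gives 0.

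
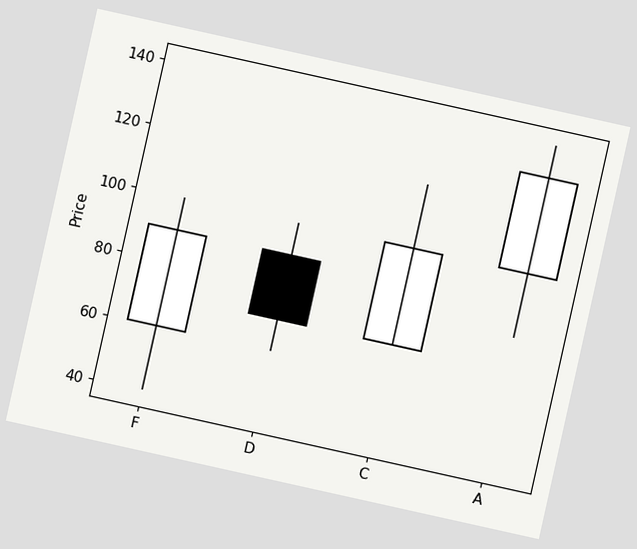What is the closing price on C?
100

The chart is tilted about 13° clockwise. The C candle closes at 100.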